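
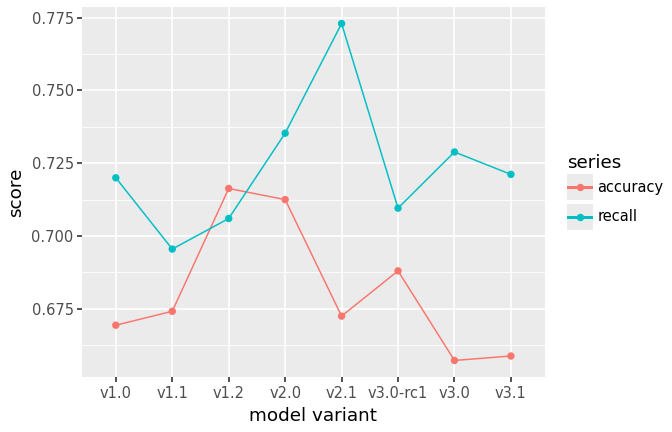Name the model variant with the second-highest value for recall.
v2.0

Top 3 for recall: v2.1 ≈ 0.77, v2.0 ≈ 0.74, v3.0 ≈ 0.73.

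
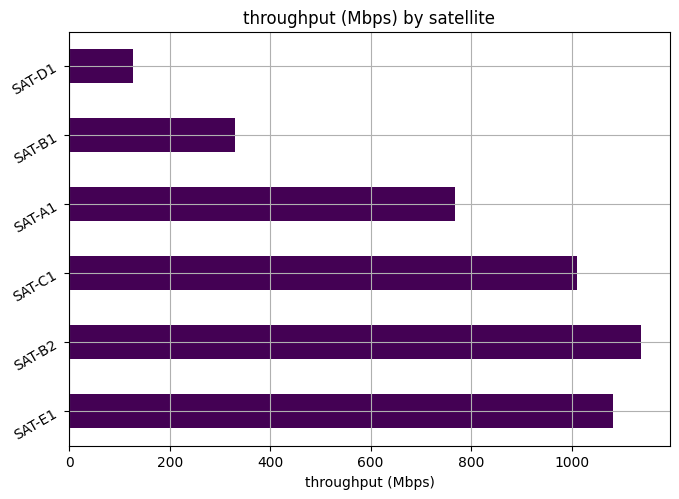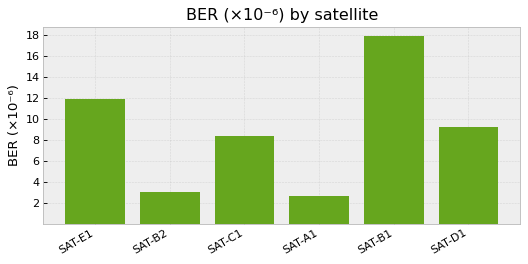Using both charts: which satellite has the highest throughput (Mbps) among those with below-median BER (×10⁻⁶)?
SAT-B2

Chart 2 median BER (×10⁻⁶) ≈ 8; below-median satellites: SAT-B2, SAT-C1, SAT-A1. Among those, SAT-B2 has the highest throughput (Mbps) (≈ 1200).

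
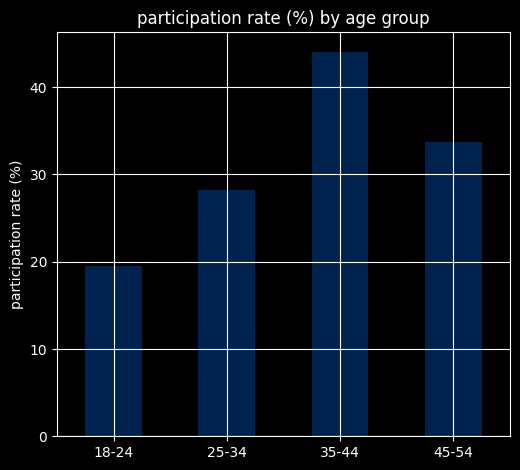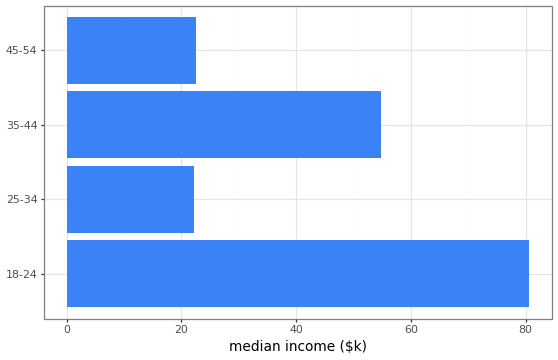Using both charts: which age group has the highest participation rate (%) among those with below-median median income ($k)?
45-54

Chart 2 median median income ($k) ≈ 40; below-median age groups: 25-34, 45-54. Among those, 45-54 has the highest participation rate (%) (≈ 35).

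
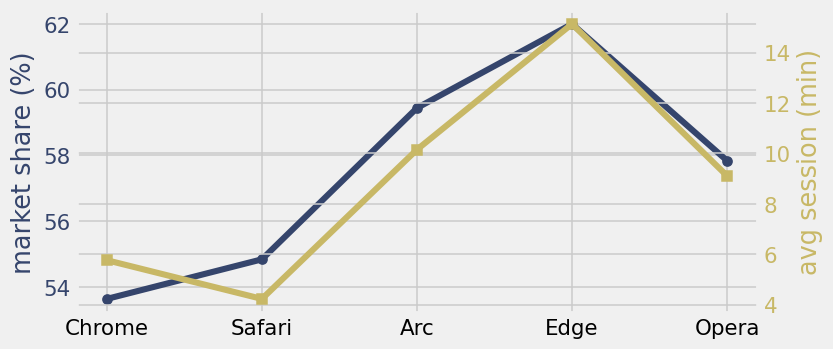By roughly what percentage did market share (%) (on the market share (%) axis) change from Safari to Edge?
≈ +12.7%

Safari ≈ 55, Edge ≈ 62; (62 − 55) / 55 ≈ +12.7%.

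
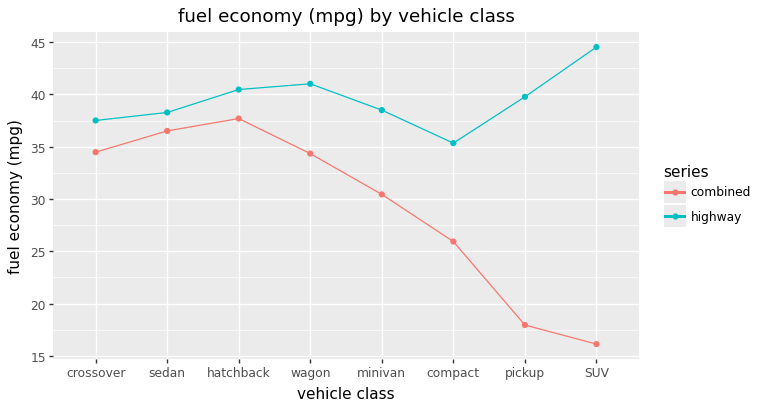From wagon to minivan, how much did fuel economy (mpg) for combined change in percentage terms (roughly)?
wagon ≈ 35, minivan ≈ 30; (30 − 35) / 35 ≈ -14.3%.

≈ -14.3%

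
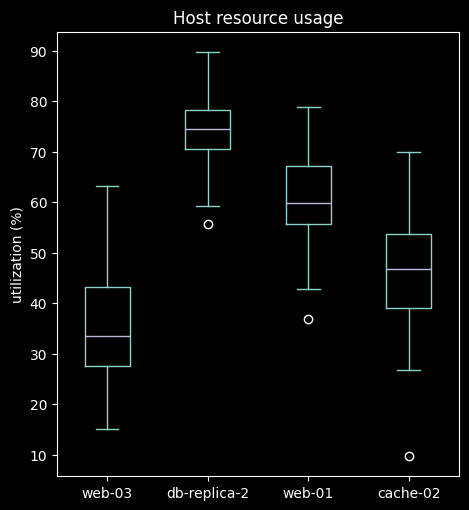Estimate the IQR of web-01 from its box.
Q3 ≈ 65, Q1 ≈ 55; IQR ≈ 10.

≈ 10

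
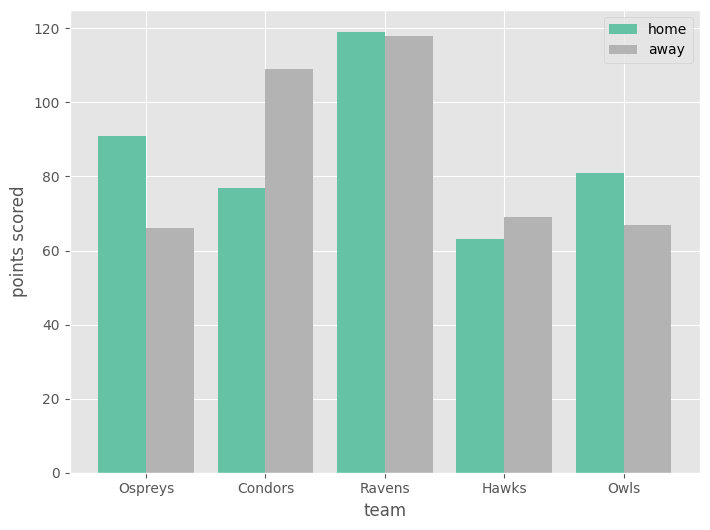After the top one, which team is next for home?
Ospreys

Top 3 for home: Ravens ≈ 120, Ospreys ≈ 90, Owls ≈ 80.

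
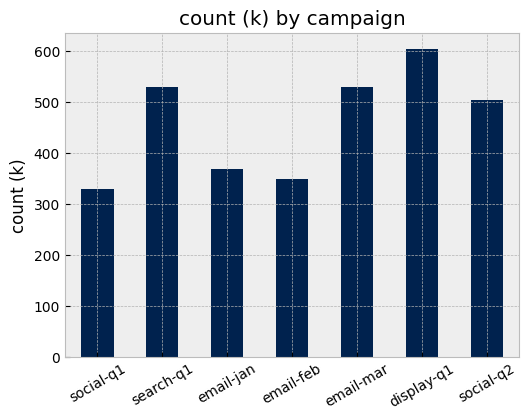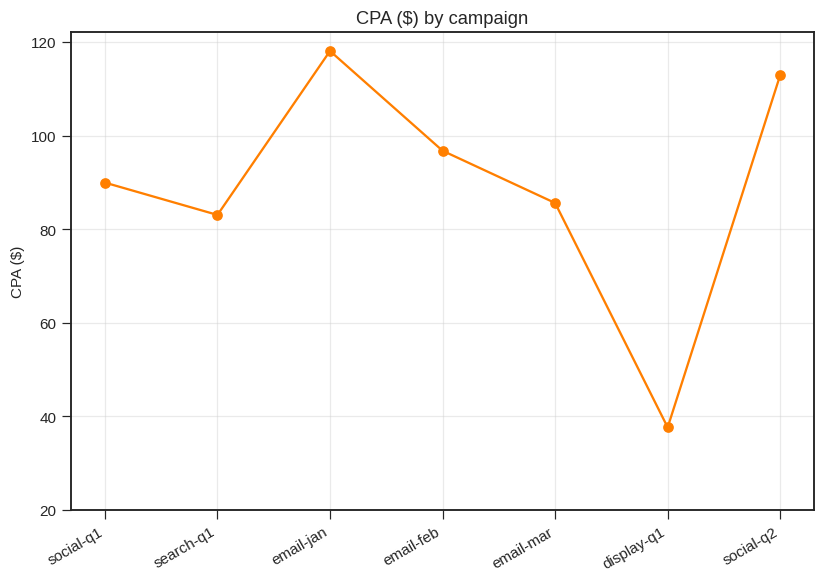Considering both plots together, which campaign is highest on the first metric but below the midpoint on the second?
display-q1

Chart 2 median CPA ($) ≈ 80; below-median campaigns: search-q1, email-mar, display-q1. Among those, display-q1 has the highest count (k) (≈ 600).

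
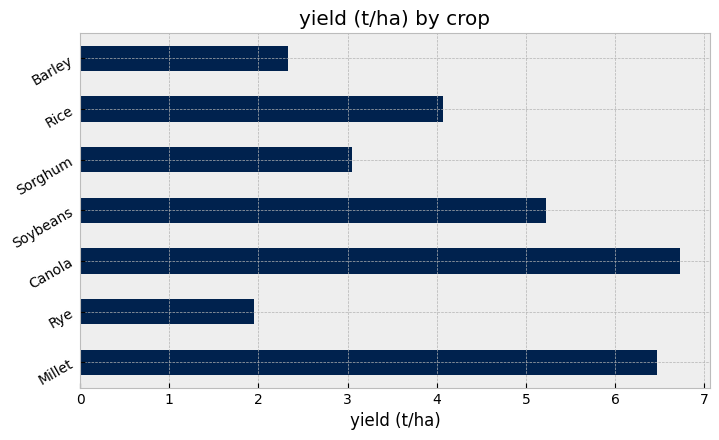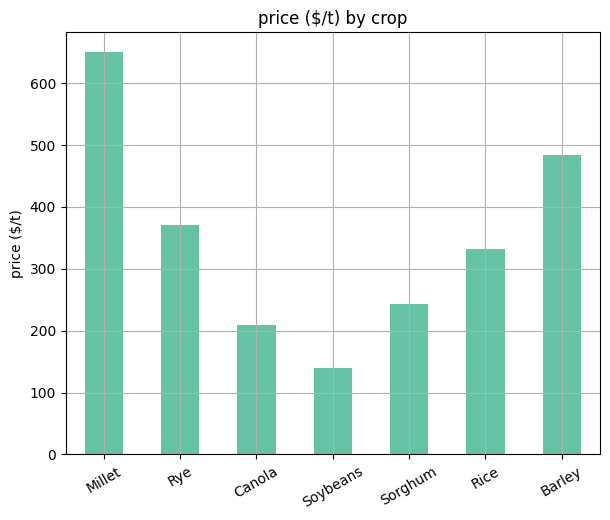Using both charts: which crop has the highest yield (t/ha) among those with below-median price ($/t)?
Canola

Chart 2 median price ($/t) ≈ 300; below-median crops: Canola, Soybeans, Sorghum. Among those, Canola has the highest yield (t/ha) (≈ 7).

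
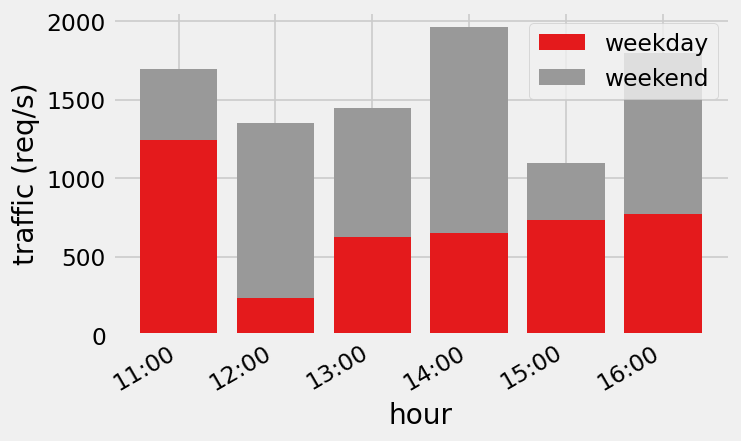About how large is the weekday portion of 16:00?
weekday top ≈ 800, bottom ≈ 0; segment ≈ 800.

≈ 800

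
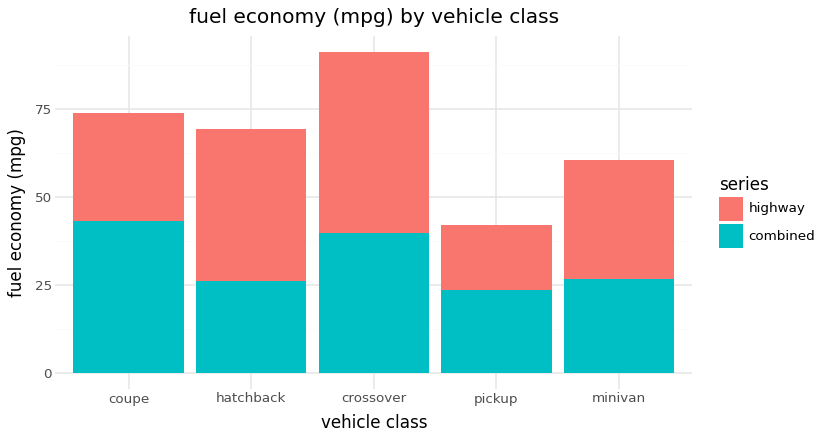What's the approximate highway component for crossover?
highway top ≈ 90, bottom ≈ 40; segment ≈ 50.

≈ 50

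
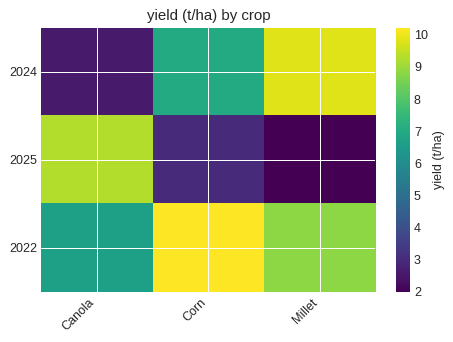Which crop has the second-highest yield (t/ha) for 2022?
Millet

Top 3 for 2022: Corn ≈ 10, Millet ≈ 9, Canola ≈ 7.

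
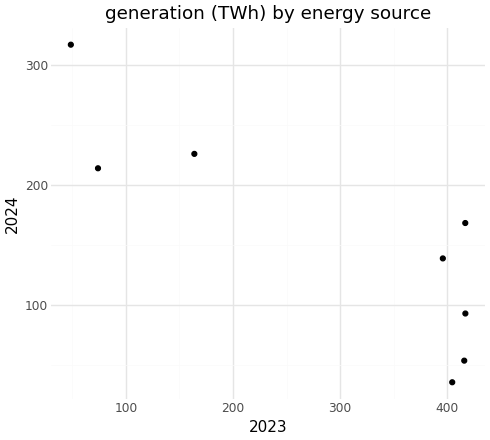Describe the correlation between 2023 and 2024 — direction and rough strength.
negative, strong

Points are negatively correlated; strong (|r| ≈ 0.9).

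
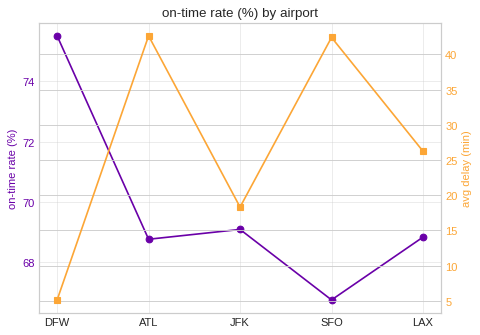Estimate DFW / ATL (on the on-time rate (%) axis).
DFW ≈ 76, ATL ≈ 69; 76/69 ≈ 1.1.

≈ 1.1×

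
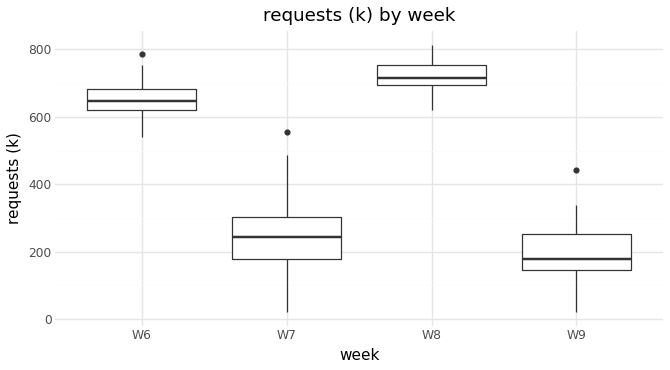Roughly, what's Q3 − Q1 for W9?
≈ 100

Q3 ≈ 250, Q1 ≈ 150; IQR ≈ 100.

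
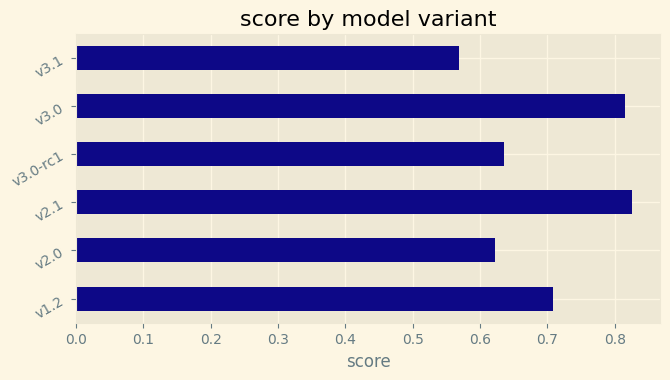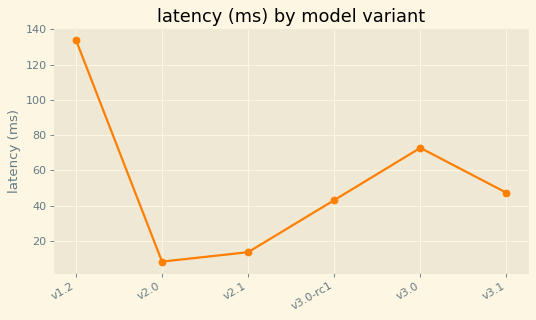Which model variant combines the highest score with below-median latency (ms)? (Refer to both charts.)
v2.1

Chart 2 median latency (ms) ≈ 40; below-median model variants: v2.0, v2.1, v3.0-rc1. Among those, v2.1 has the highest score (≈ 0.8).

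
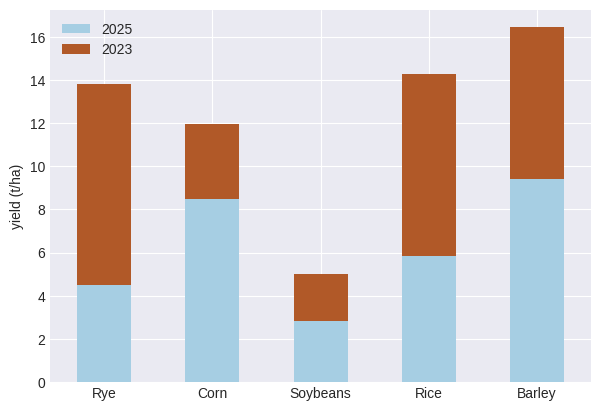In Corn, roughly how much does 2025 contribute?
2025 top ≈ 8, bottom ≈ 0; segment ≈ 8.

≈ 8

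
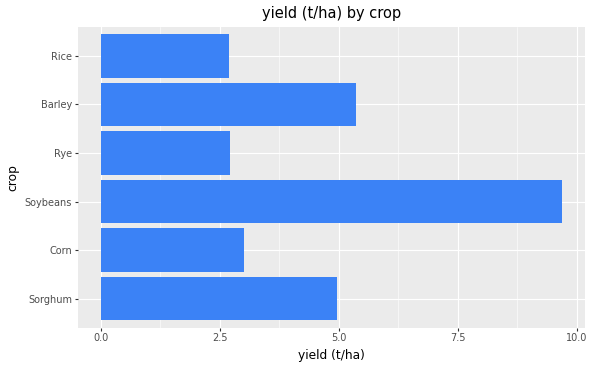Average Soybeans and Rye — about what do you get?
(10 + 3) / 2 ≈ 6.

≈ 6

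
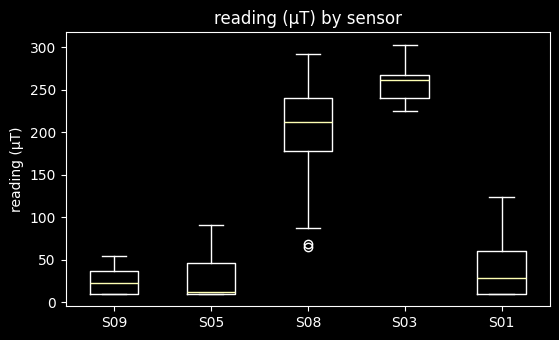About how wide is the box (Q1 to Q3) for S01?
Q3 ≈ 60, Q1 ≈ 0; IQR ≈ 60.

≈ 60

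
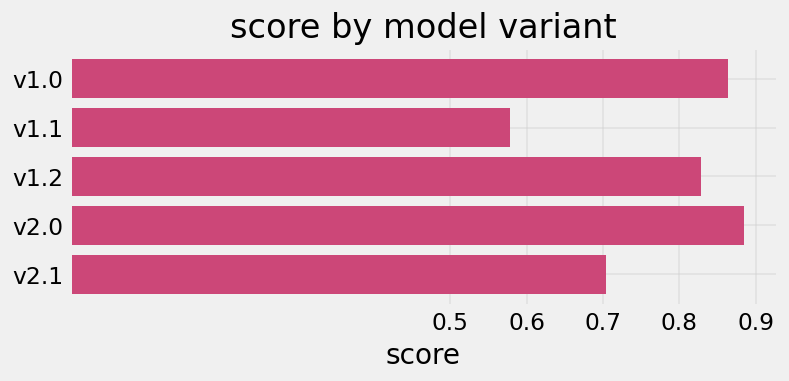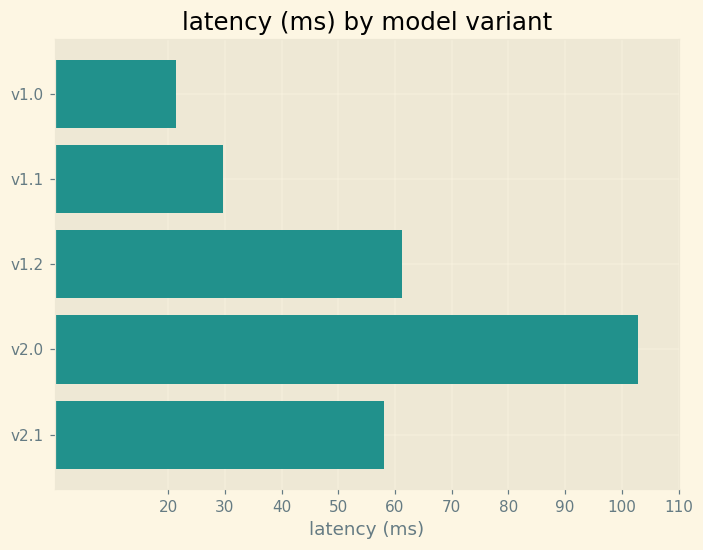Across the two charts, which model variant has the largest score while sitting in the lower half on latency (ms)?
Chart 2 median latency (ms) ≈ 60; below-median model variants: v1.0, v1.1. Among those, v1.0 has the highest score (≈ 0.9).

v1.0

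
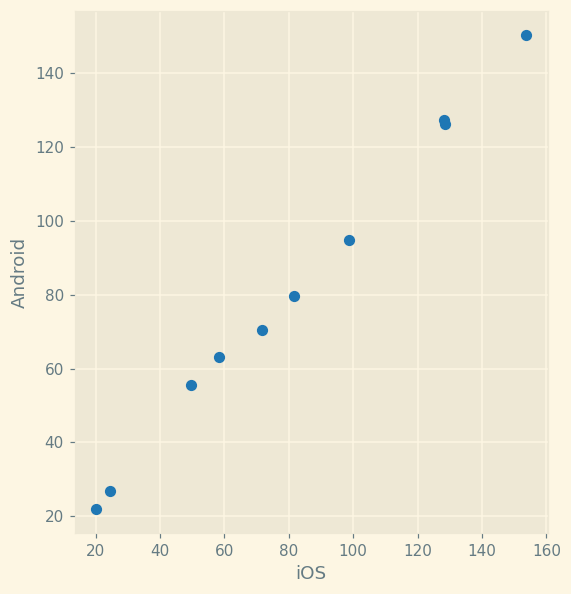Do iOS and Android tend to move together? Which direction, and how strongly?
positive, strong

Points are positively correlated; strong (|r| ≈ 1.0).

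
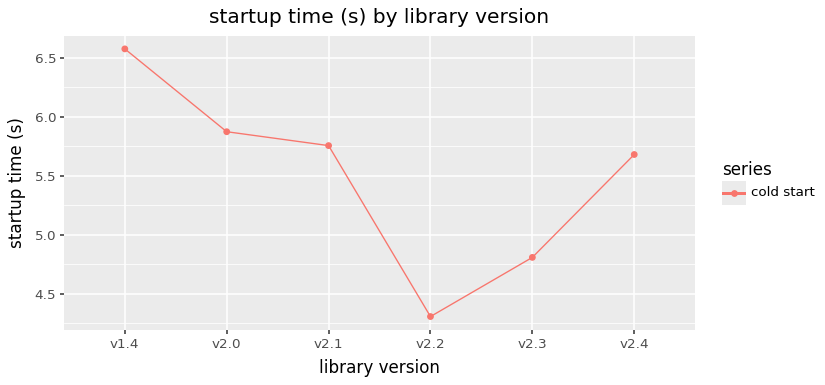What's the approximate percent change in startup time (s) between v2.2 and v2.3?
v2.2 ≈ 4.4, v2.3 ≈ 4.8; (4.8 − 4.4) / 4.4 ≈ +9.1%.

≈ +9.1%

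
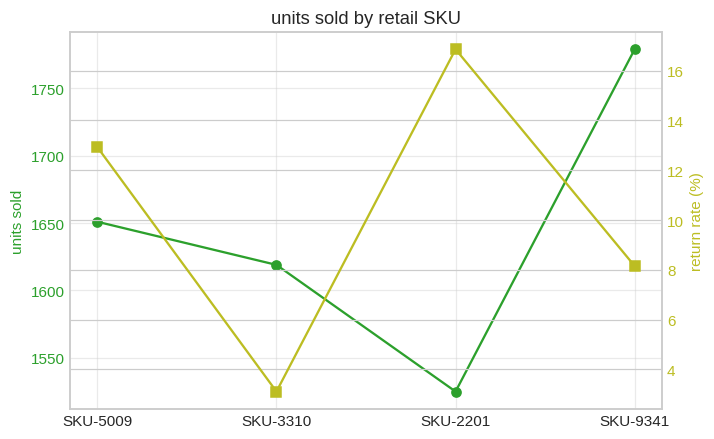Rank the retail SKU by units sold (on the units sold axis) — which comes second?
Top 3 (on the units sold axis): SKU-9341 ≈ 1775, SKU-5009 ≈ 1650, SKU-3310 ≈ 1625.

SKU-5009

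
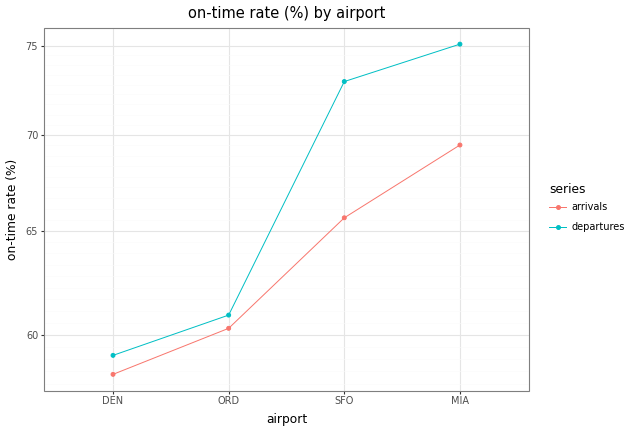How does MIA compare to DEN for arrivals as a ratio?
≈ 1.21×

MIA ≈ 70, DEN ≈ 58; 70/58 ≈ 1.21.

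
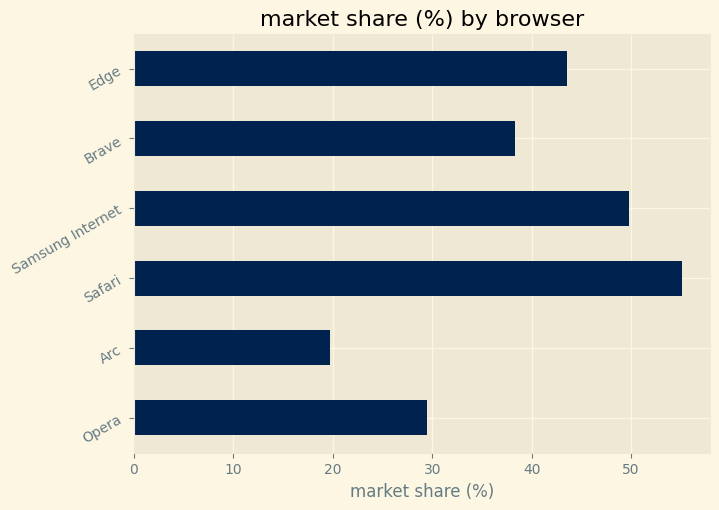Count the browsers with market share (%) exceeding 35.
4

Above 35: Safari, Samsung Internet, Brave, Edge.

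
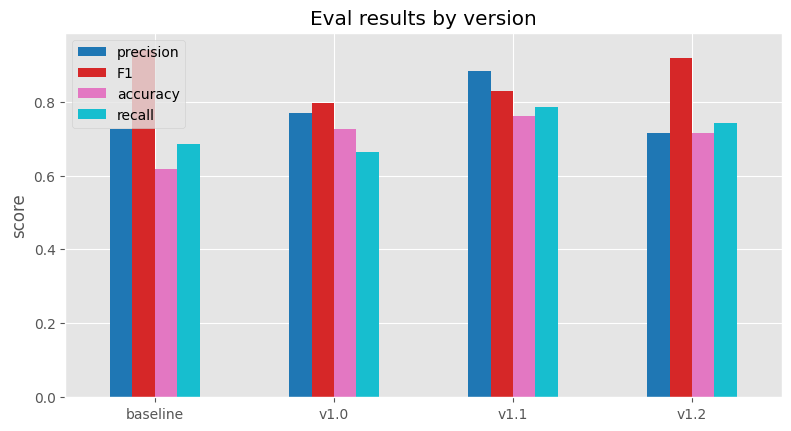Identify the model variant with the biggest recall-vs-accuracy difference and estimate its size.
baseline, ≈ 0.1

baseline: recall ≈ 0.7, accuracy ≈ 0.6 → gap ≈ 0.1. Next-largest (v1.0) is only ≈ 0.0.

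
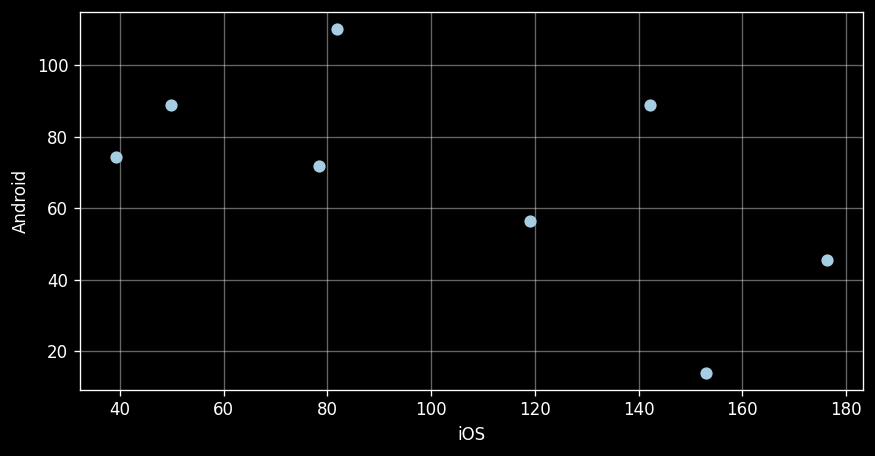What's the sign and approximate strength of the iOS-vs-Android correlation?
negative, moderate

Points are negatively correlated; moderate (|r| ≈ 0.6).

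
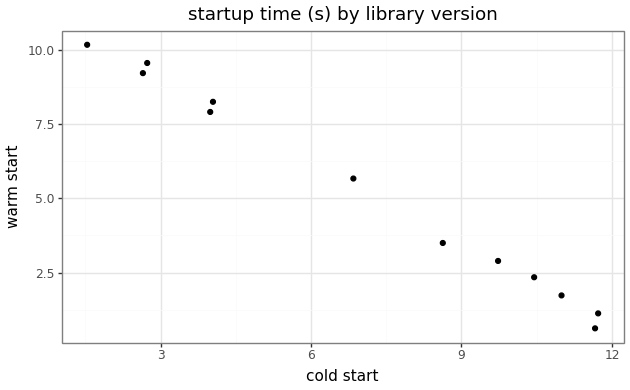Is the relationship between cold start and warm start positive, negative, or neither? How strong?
Points are negatively correlated; strong (|r| ≈ 1.0).

negative, strong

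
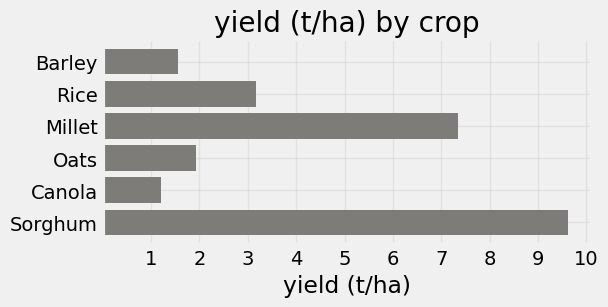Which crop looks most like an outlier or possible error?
Sorghum

Sorghum ≈ 10; the rest sit between ≈ 1 and ≈ 7.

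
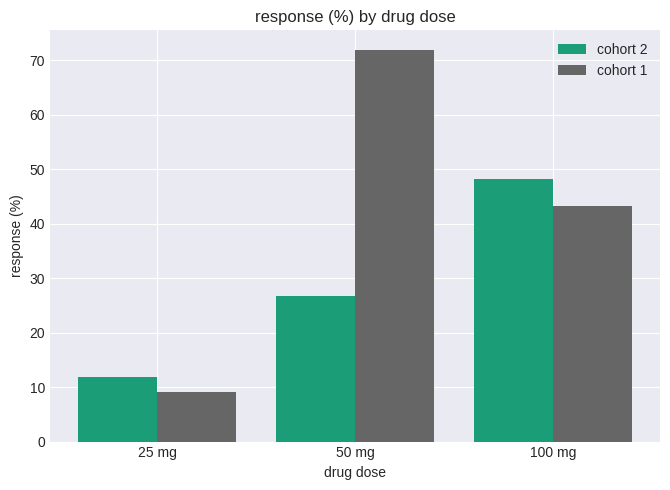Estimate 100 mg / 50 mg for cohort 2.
100 mg ≈ 50, 50 mg ≈ 30; 50/30 ≈ 1.67.

≈ 1.67×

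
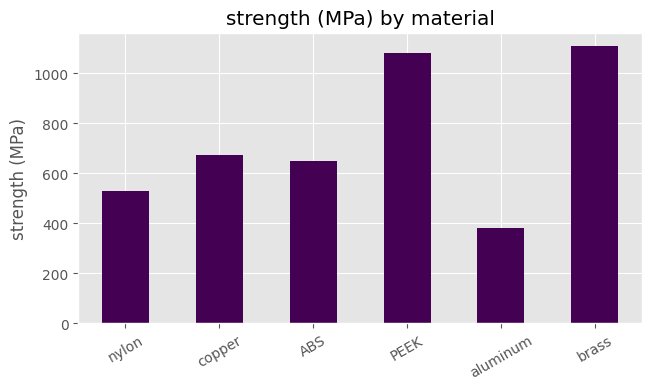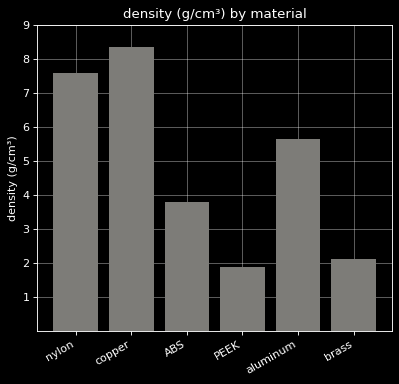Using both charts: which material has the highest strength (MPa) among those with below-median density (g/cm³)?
brass

Chart 2 median density (g/cm³) ≈ 5; below-median materials: ABS, PEEK, brass. Among those, brass has the highest strength (MPa) (≈ 1200).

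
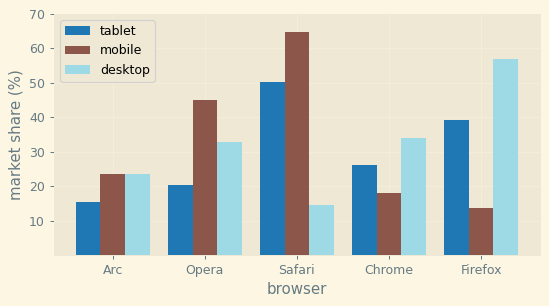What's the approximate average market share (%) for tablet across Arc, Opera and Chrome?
≈ 23

(20 + 20 + 30) / 3 ≈ 23.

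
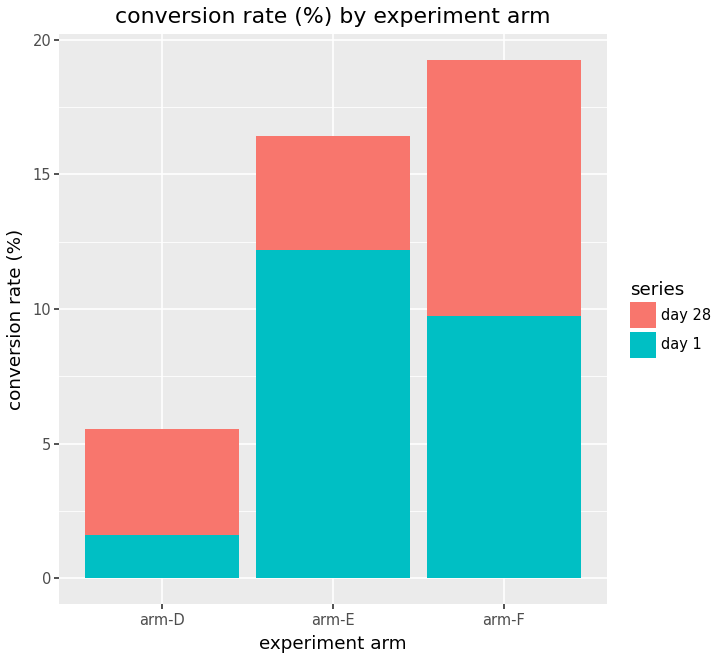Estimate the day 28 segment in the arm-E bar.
≈ 4

day 28 top ≈ 16, bottom ≈ 12; segment ≈ 4.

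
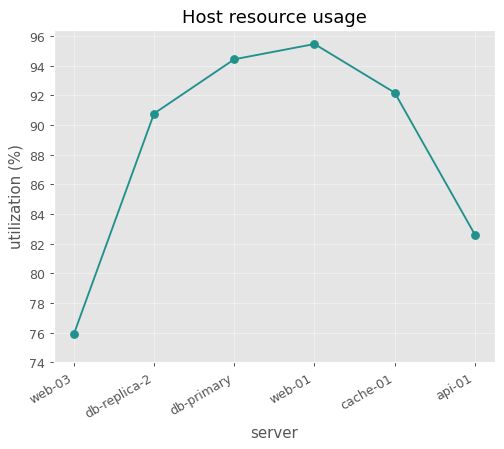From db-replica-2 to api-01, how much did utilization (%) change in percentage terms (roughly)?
≈ -8.9%

db-replica-2 ≈ 90, api-01 ≈ 82; (82 − 90) / 90 ≈ -8.9%.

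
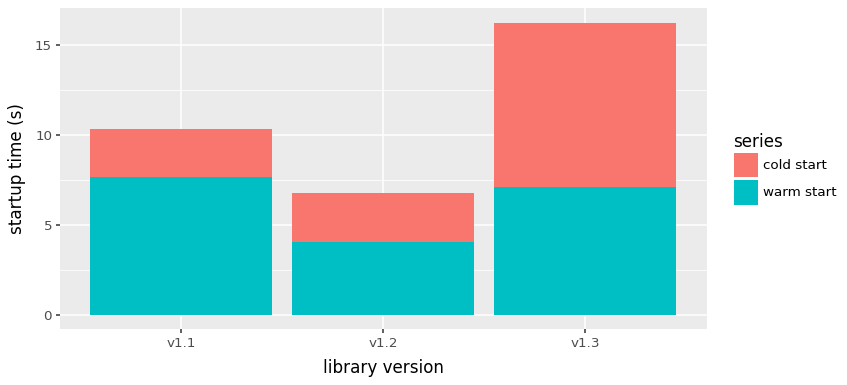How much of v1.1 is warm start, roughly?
warm start top ≈ 8, bottom ≈ 0; segment ≈ 8.

≈ 8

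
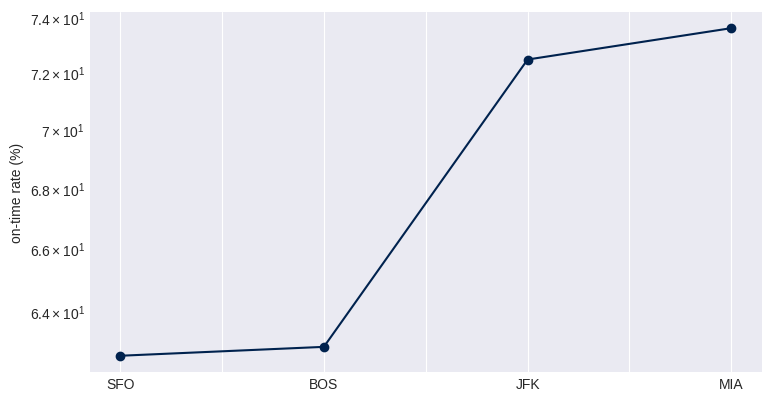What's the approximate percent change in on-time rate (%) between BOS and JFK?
≈ +14.3%

BOS ≈ 63, JFK ≈ 72; (72 − 63) / 63 ≈ +14.3%.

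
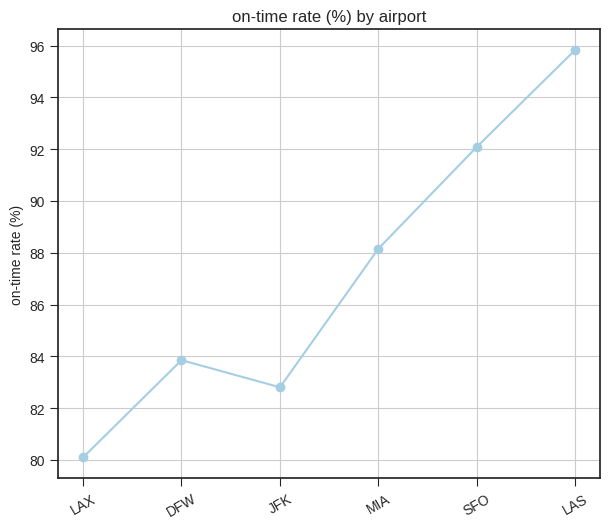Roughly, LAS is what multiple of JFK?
≈ 1.17×

LAS ≈ 96, JFK ≈ 82; 96/82 ≈ 1.17.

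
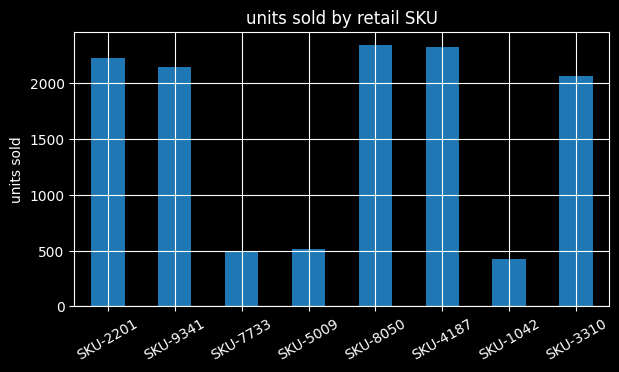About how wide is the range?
≈ 2000

Max SKU-8050 ≈ 2400, min SKU-1042 ≈ 400; range ≈ 2000.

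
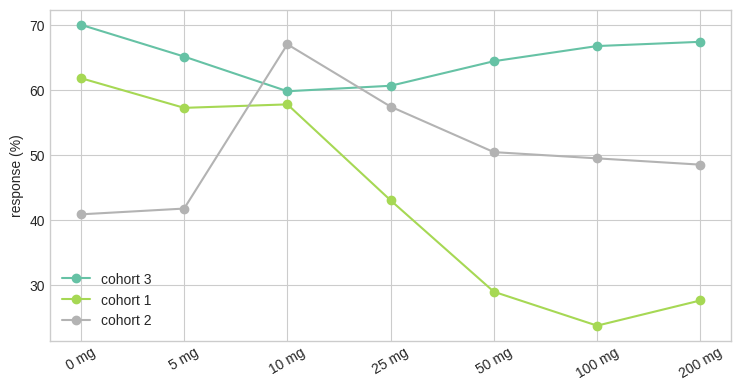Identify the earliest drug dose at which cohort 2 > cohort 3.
5 mg: cohort 2 ≈ 40 vs cohort 3 ≈ 65 (not yet); 10 mg: cohort 2 ≈ 65 vs cohort 3 ≈ 60 (first crossover).

10 mg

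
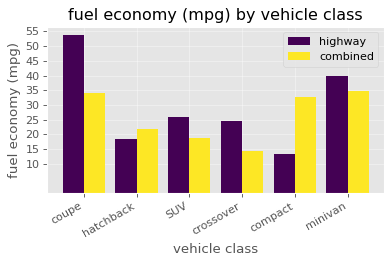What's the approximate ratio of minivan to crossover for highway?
minivan ≈ 40, crossover ≈ 25; 40/25 ≈ 1.6.

≈ 1.6×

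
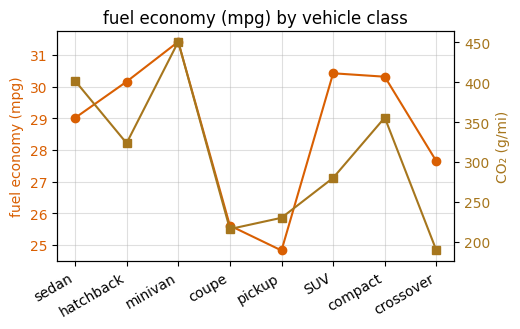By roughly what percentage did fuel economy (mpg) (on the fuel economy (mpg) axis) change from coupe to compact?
coupe ≈ 26, compact ≈ 30; (30 − 26) / 26 ≈ +15.4%.

≈ +15.4%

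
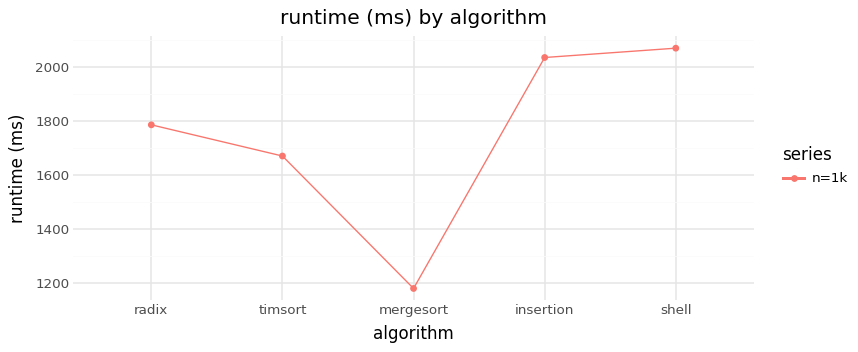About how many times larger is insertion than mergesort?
≈ 1.67×

insertion ≈ 2000, mergesort ≈ 1200; 2000/1200 ≈ 1.67.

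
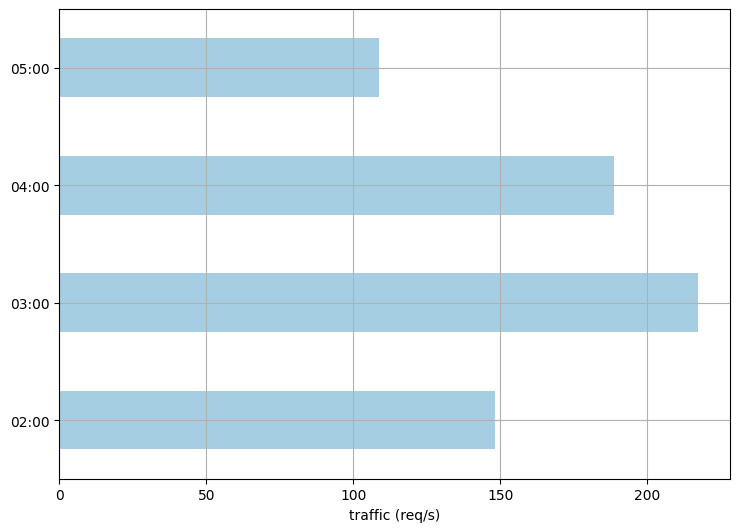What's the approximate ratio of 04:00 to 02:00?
04:00 ≈ 180, 02:00 ≈ 140; 180/140 ≈ 1.29.

≈ 1.29×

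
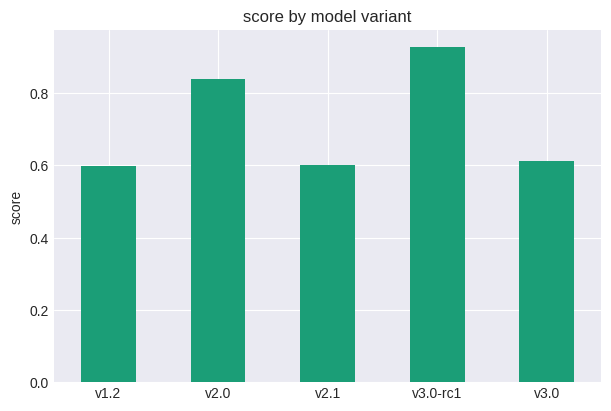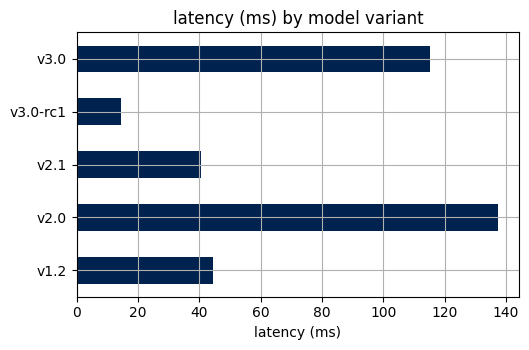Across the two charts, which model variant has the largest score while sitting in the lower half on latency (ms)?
Chart 2 median latency (ms) ≈ 40; below-median model variants: v2.1, v3.0-rc1. Among those, v3.0-rc1 has the highest score (≈ 0.9).

v3.0-rc1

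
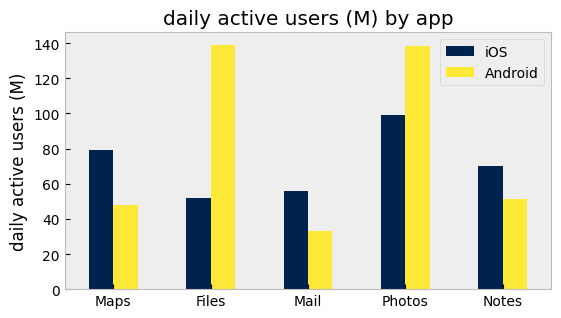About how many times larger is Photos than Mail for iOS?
Photos ≈ 100, Mail ≈ 60; 100/60 ≈ 1.67.

≈ 1.67×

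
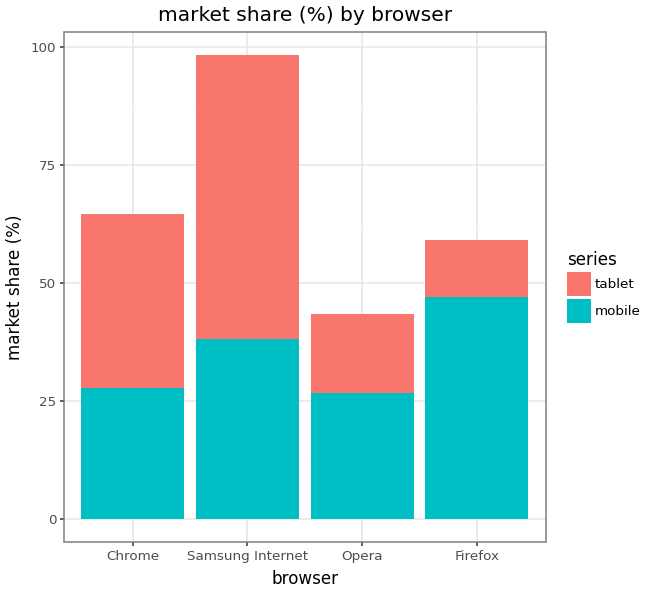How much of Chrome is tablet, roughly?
tablet top ≈ 60, bottom ≈ 30; segment ≈ 30.

≈ 30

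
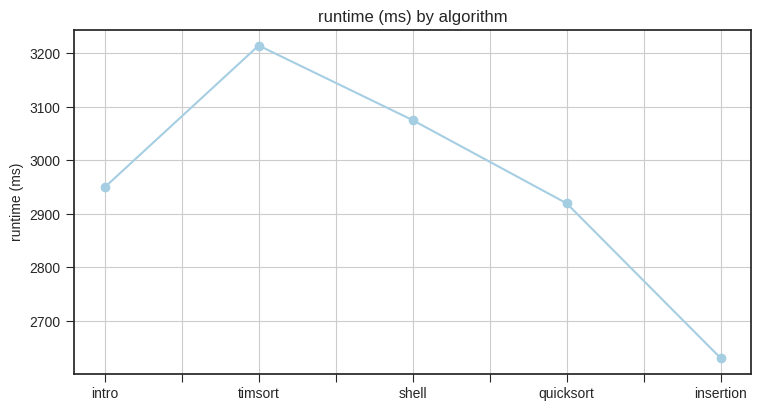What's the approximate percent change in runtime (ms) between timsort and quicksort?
timsort ≈ 3200, quicksort ≈ 2900; (2900 − 3200) / 3200 ≈ -9.4%.

≈ -9.4%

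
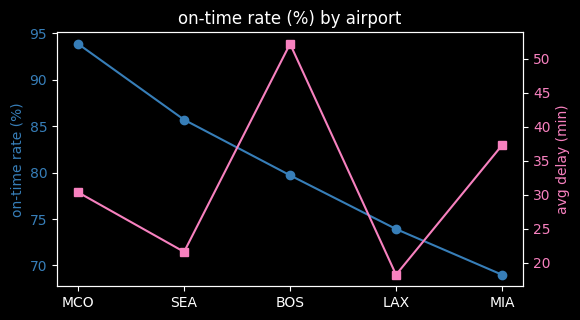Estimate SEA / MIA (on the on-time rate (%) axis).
≈ 1.21×

SEA ≈ 85, MIA ≈ 70; 85/70 ≈ 1.21.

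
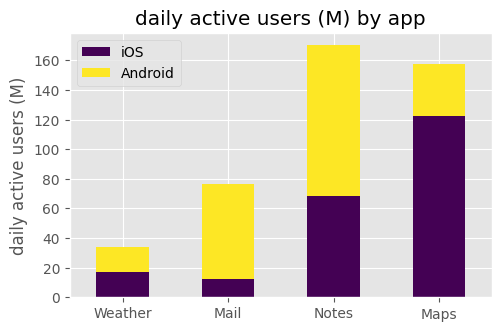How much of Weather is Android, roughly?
≈ 20

Android top ≈ 40, bottom ≈ 20; segment ≈ 20.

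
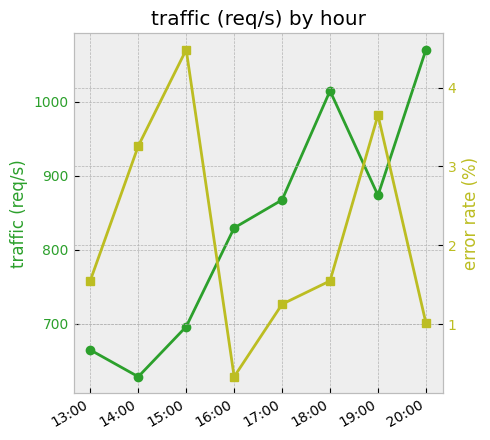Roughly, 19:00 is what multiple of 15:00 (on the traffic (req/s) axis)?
≈ 1.21×

19:00 ≈ 850, 15:00 ≈ 700; 850/700 ≈ 1.21.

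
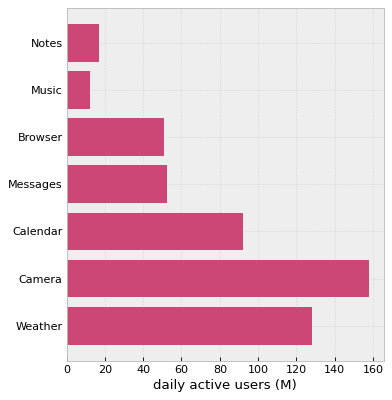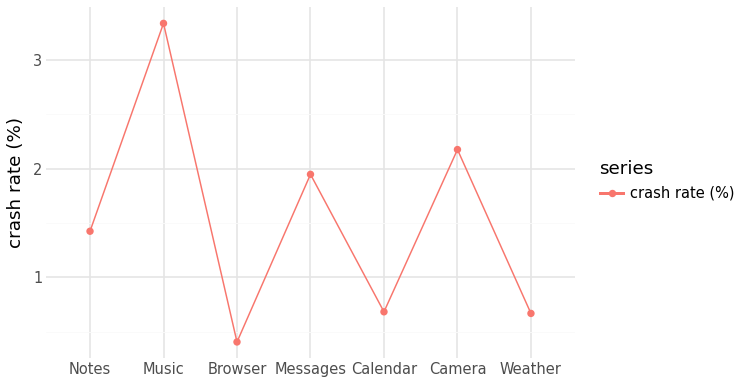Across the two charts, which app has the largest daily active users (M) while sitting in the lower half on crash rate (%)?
Weather

Chart 2 median crash rate (%) ≈ 1.5; below-median apps: Browser, Calendar, Weather. Among those, Weather has the highest daily active users (M) (≈ 120).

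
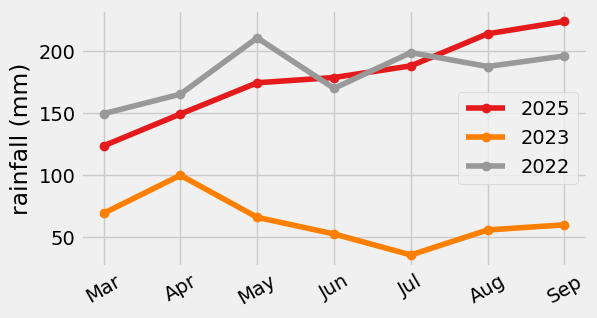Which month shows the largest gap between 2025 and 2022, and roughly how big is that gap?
May: 2025 ≈ 180, 2022 ≈ 220 → gap ≈ 40. Next-largest (Sep) is only ≈ 20.

May, ≈ 40 mm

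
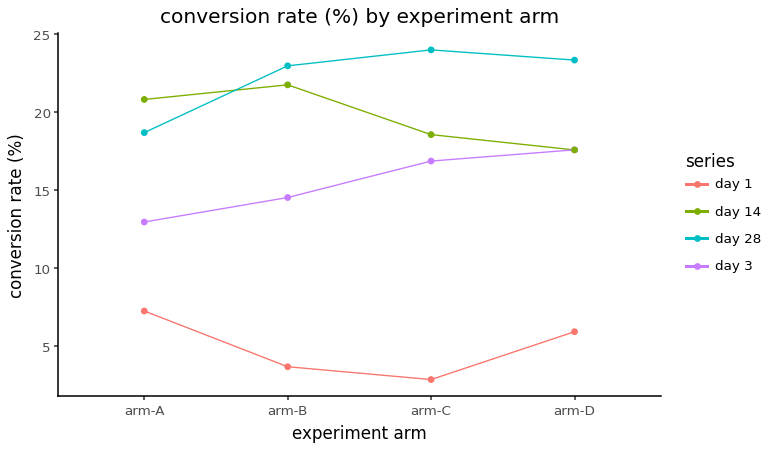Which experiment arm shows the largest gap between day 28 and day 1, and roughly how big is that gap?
arm-C, ≈ 22 %

arm-C: day 28 ≈ 24, day 1 ≈ 2 → gap ≈ 22. Next-largest (arm-B) is only ≈ 18.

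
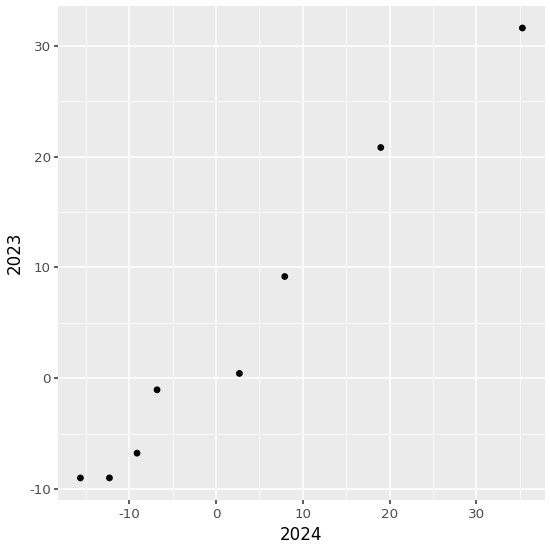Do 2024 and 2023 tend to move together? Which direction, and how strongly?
positive, strong

Points are positively correlated; strong (|r| ≈ 1.0).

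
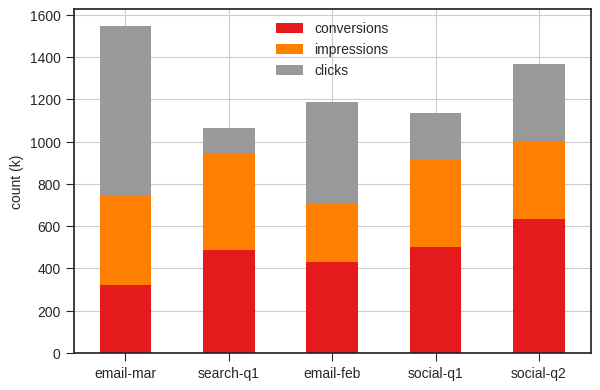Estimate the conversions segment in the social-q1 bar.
conversions top ≈ 400, bottom ≈ 0; segment ≈ 400.

≈ 400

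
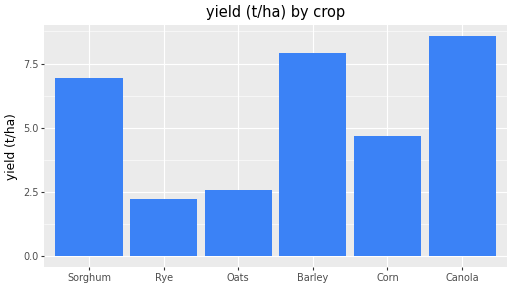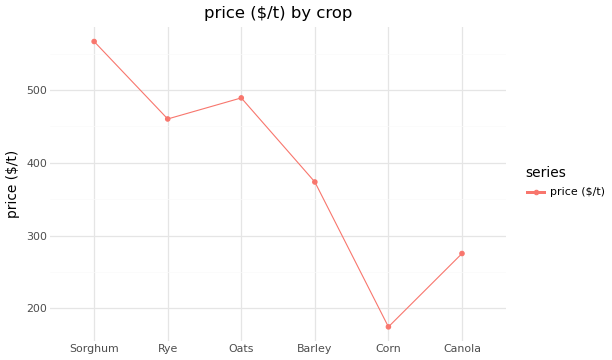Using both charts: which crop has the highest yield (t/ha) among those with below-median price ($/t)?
Chart 2 median price ($/t) ≈ 400; below-median crops: Barley, Corn, Canola. Among those, Canola has the highest yield (t/ha) (≈ 9).

Canola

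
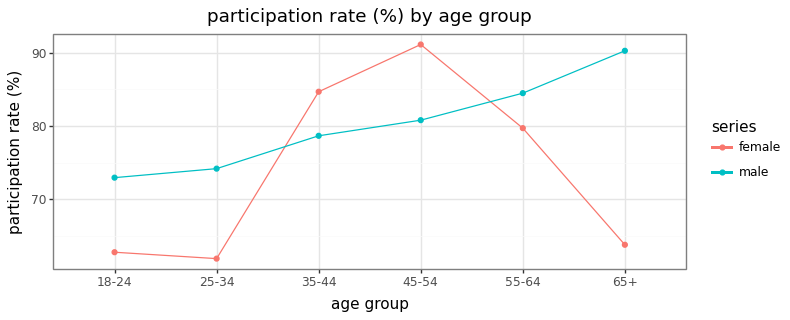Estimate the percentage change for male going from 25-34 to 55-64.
≈ +13.3%

25-34 ≈ 75, 55-64 ≈ 85; (85 − 75) / 75 ≈ +13.3%.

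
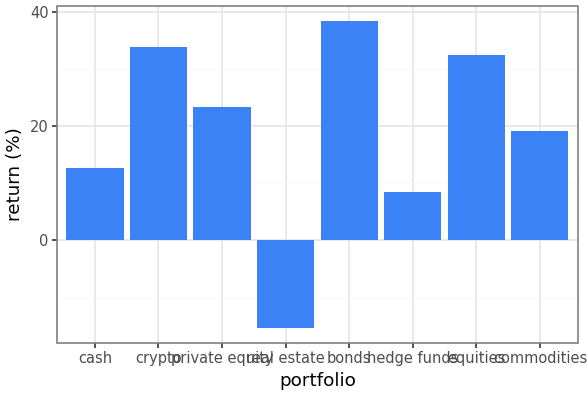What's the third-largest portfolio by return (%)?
Top 4: bonds ≈ 40, crypto ≈ 35, equities ≈ 30, private equity ≈ 25.

equities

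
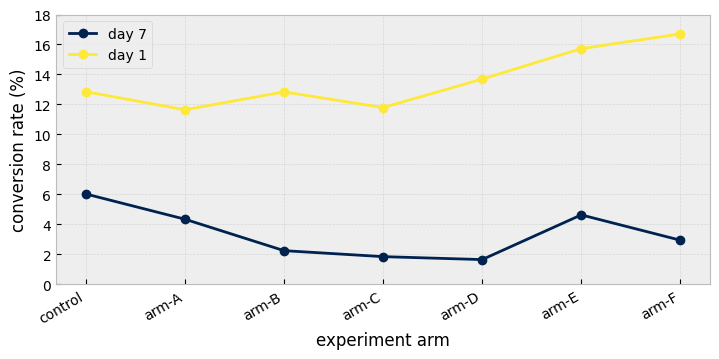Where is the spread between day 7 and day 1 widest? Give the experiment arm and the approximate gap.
arm-F: day 7 ≈ 2, day 1 ≈ 16 → gap ≈ 14. Next-largest (arm-D) is only ≈ 12.

arm-F, ≈ 14 %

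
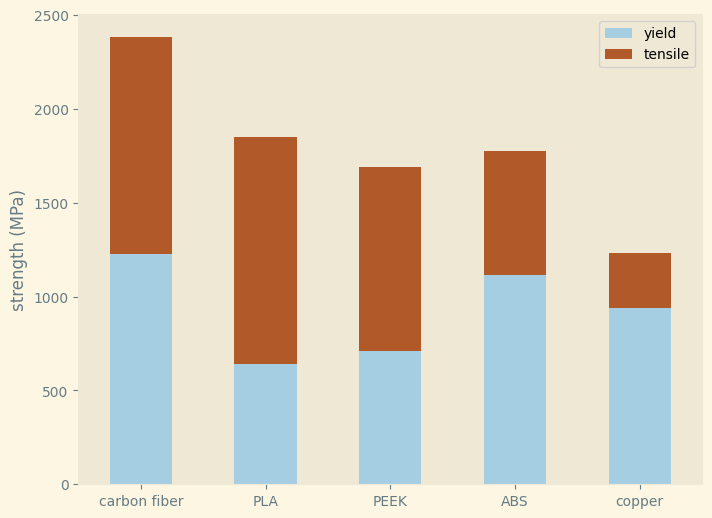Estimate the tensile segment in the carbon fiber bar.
≈ 1200

tensile top ≈ 2400, bottom ≈ 1200; segment ≈ 1200.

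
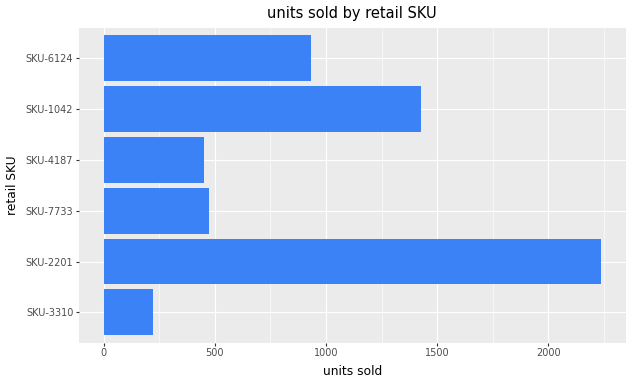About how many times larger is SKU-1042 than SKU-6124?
≈ 1.4×

SKU-1042 ≈ 1400, SKU-6124 ≈ 1000; 1400/1000 ≈ 1.4.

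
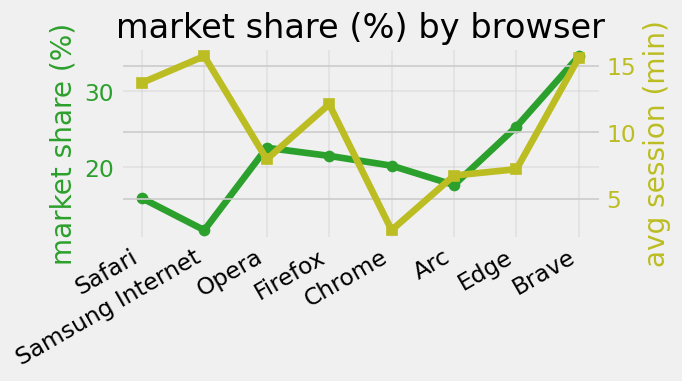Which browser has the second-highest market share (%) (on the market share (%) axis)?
Top 3 (on the market share (%) axis): Brave ≈ 34, Edge ≈ 26, Opera ≈ 22.

Edge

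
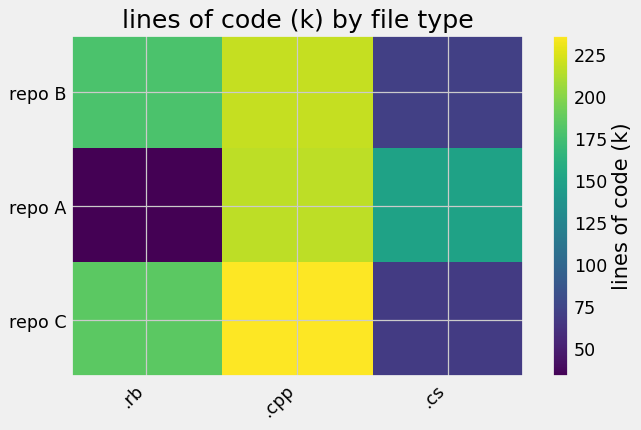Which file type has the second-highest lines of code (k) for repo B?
.rb

Top 3 for repo B: .cpp ≈ 220, .rb ≈ 180, .cs ≈ 80.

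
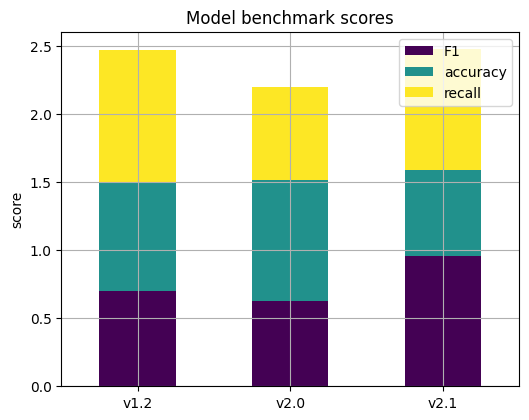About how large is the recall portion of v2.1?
≈ 1.0

recall top ≈ 2.5, bottom ≈ 1.5; segment ≈ 1.0.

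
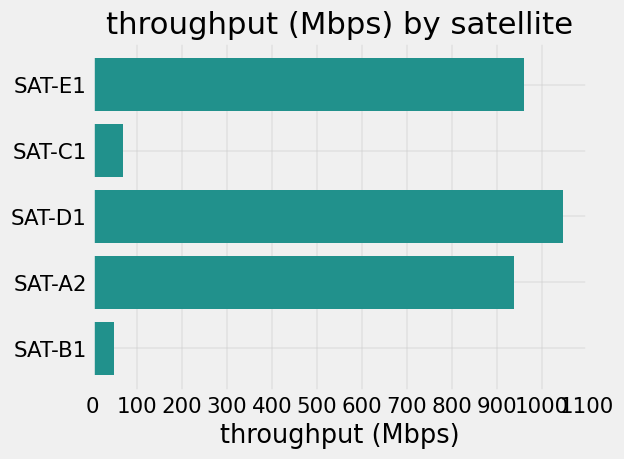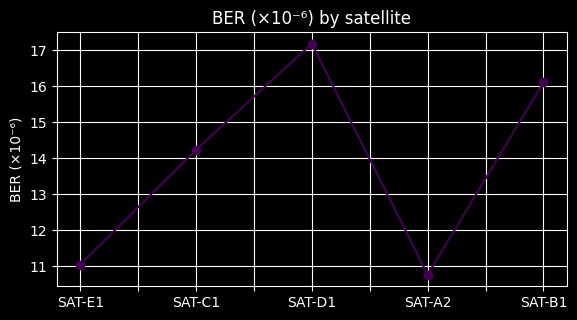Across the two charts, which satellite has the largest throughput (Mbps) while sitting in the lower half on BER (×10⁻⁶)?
SAT-E1

Chart 2 median BER (×10⁻⁶) ≈ 14; below-median satellites: SAT-E1, SAT-A2. Among those, SAT-E1 has the highest throughput (Mbps) (≈ 1000).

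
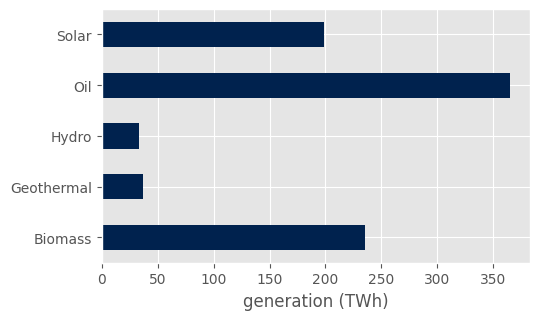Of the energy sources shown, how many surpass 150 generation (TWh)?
3

Above 150: Biomass, Oil, Solar.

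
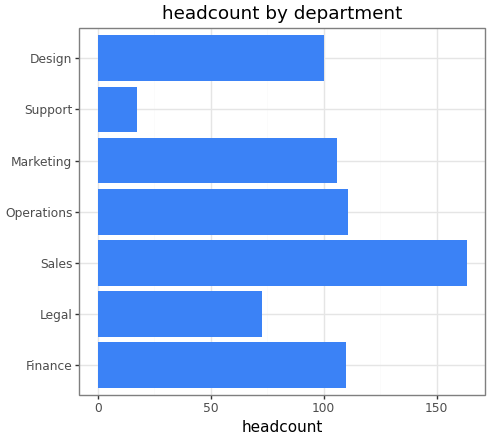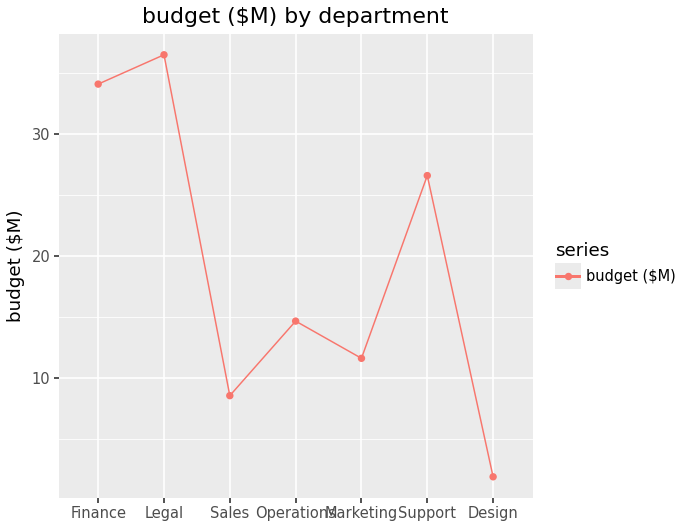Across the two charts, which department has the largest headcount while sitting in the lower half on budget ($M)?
Chart 2 median budget ($M) ≈ 15; below-median departments: Sales, Marketing, Design. Among those, Sales has the highest headcount (≈ 160).

Sales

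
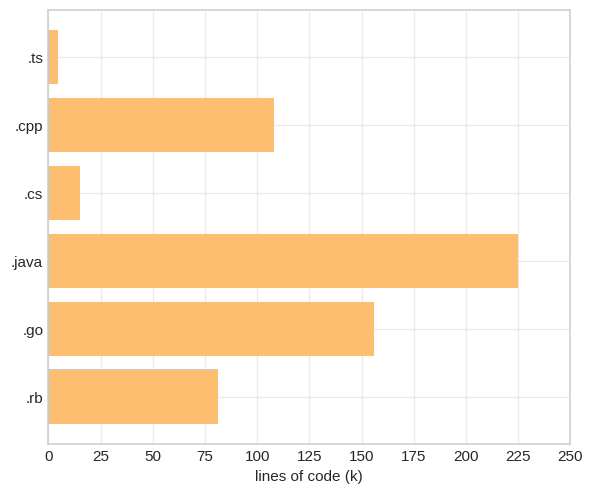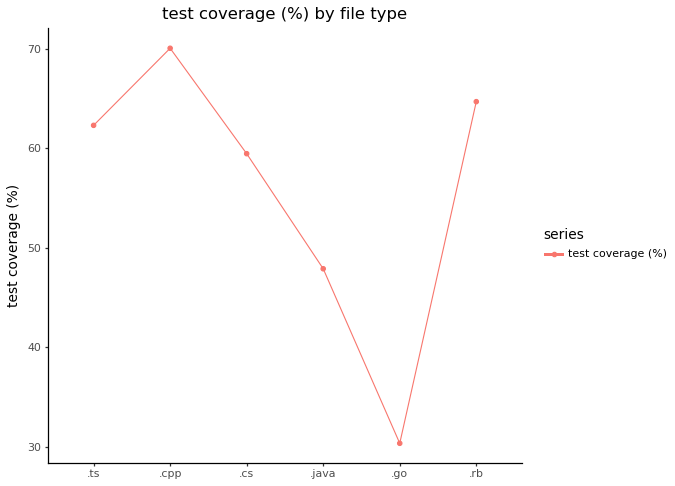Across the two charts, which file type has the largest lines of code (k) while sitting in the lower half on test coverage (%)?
Chart 2 median test coverage (%) ≈ 60; below-median file types: .cs, .java, .go. Among those, .java has the highest lines of code (k) (≈ 225).

.java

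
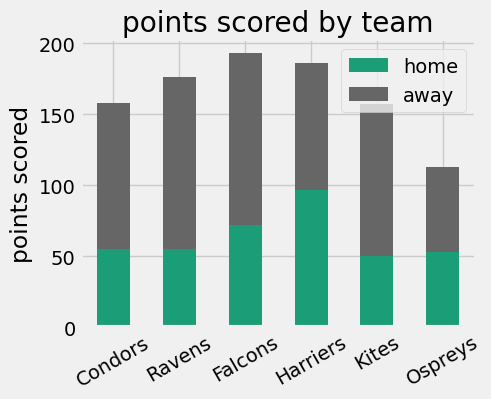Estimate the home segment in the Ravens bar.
home top ≈ 60, bottom ≈ 0; segment ≈ 60.

≈ 60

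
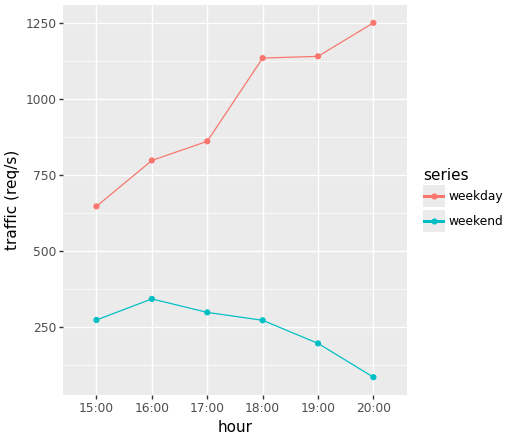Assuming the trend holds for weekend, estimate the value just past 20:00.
≈ 0

Last three: 300, 200, 100 → slope ≈ -100/step → next ≈ 0.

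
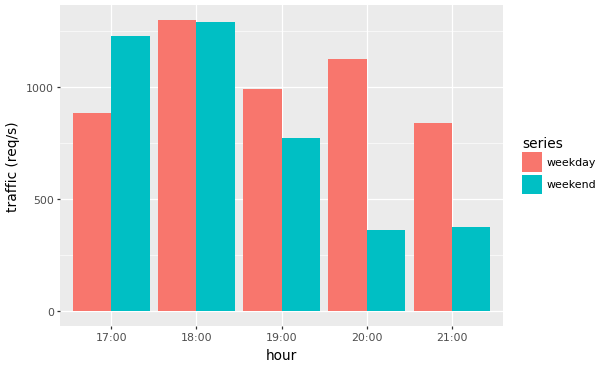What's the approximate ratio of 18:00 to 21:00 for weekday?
18:00 ≈ 1400, 21:00 ≈ 800; 1400/800 ≈ 1.75.

≈ 1.75×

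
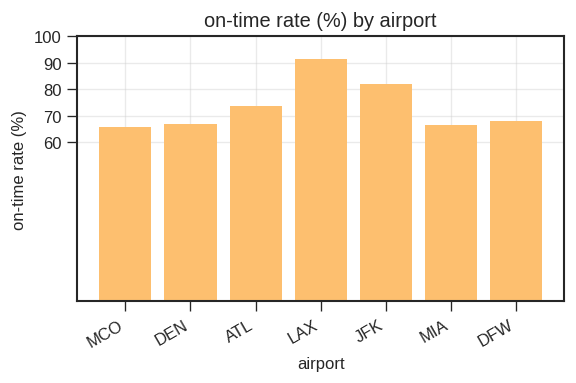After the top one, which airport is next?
Top 3: LAX ≈ 90, JFK ≈ 80, ATL ≈ 70.

JFK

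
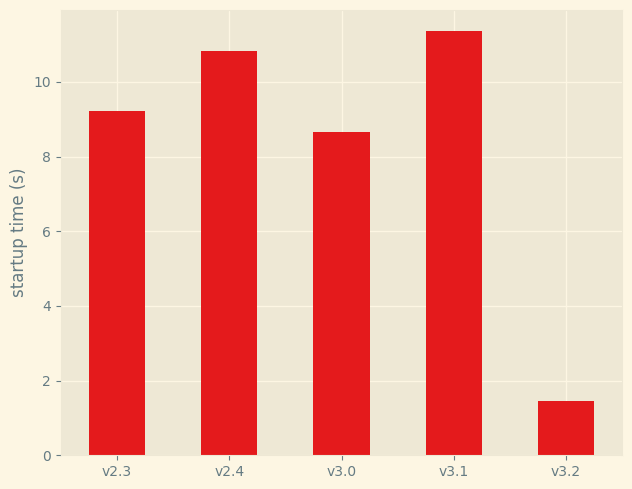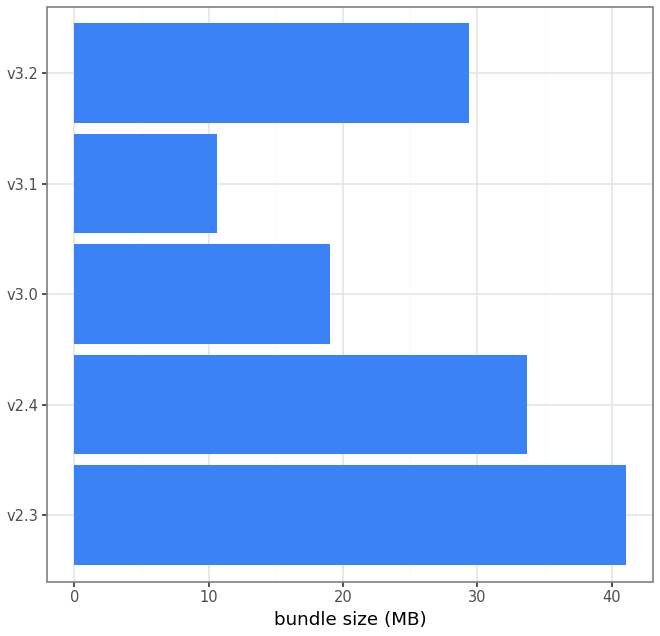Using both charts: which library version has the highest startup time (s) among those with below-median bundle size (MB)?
Chart 2 median bundle size (MB) ≈ 30; below-median library versions: v3.0, v3.1. Among those, v3.1 has the highest startup time (s) (≈ 12).

v3.1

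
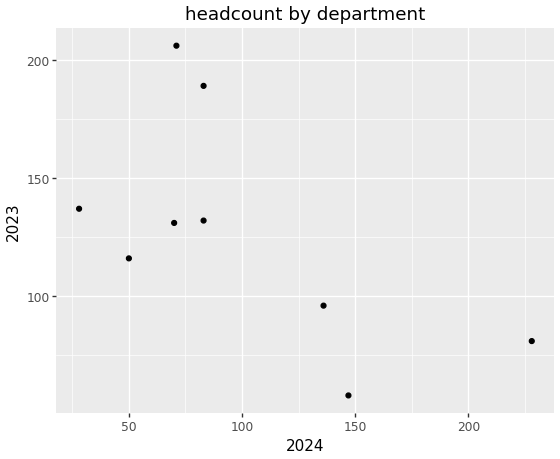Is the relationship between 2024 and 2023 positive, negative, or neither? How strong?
Points are negatively correlated; moderate (|r| ≈ 0.6).

negative, moderate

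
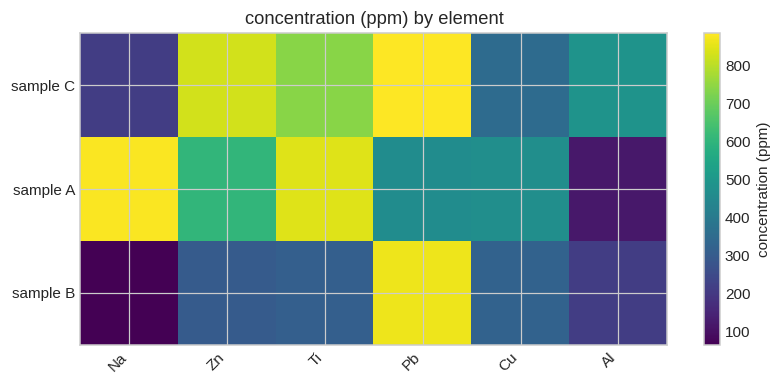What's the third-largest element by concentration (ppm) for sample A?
Top 4 for sample A: Na ≈ 900, Ti ≈ 800, Zn ≈ 600, Cu ≈ 500.

Zn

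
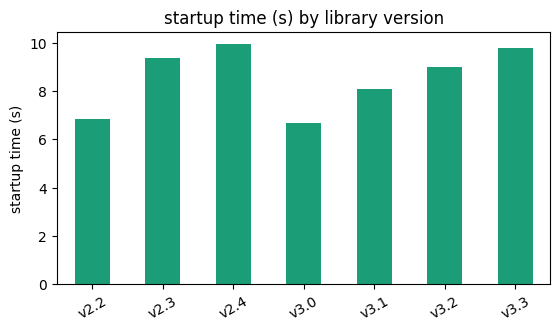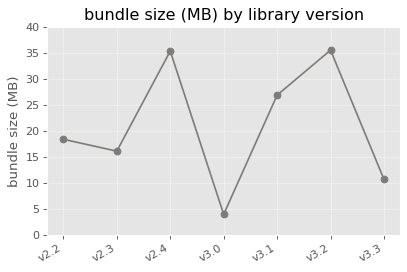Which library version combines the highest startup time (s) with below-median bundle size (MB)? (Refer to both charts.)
Chart 2 median bundle size (MB) ≈ 20; below-median library versions: v2.3, v3.0, v3.3. Among those, v3.3 has the highest startup time (s) (≈ 10).

v3.3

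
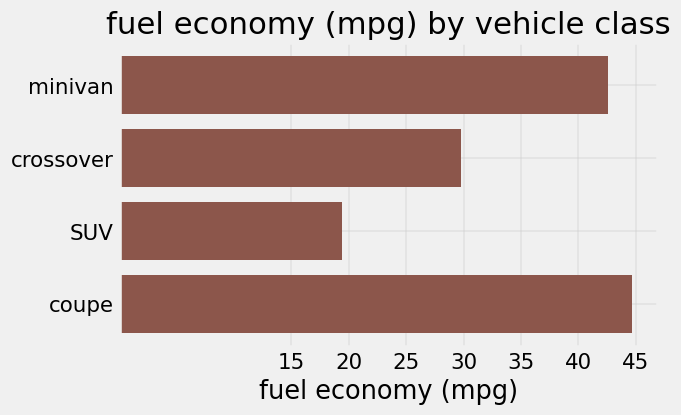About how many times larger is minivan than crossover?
≈ 1.5×

minivan ≈ 45, crossover ≈ 30; 45/30 ≈ 1.5.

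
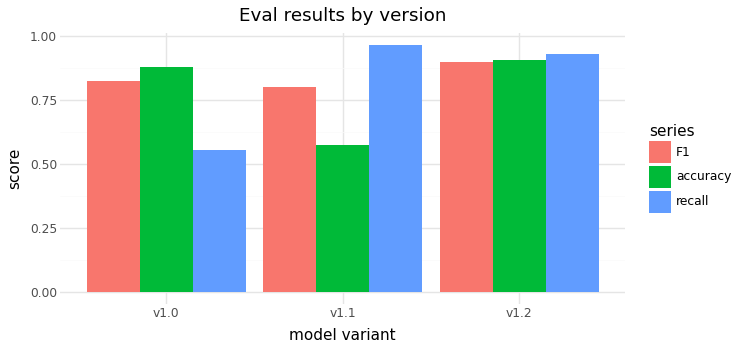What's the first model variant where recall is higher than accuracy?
v1.1

v1.0: recall ≈ 0.6 vs accuracy ≈ 0.9 (not yet); v1.1: recall ≈ 1.0 vs accuracy ≈ 0.6 (first crossover).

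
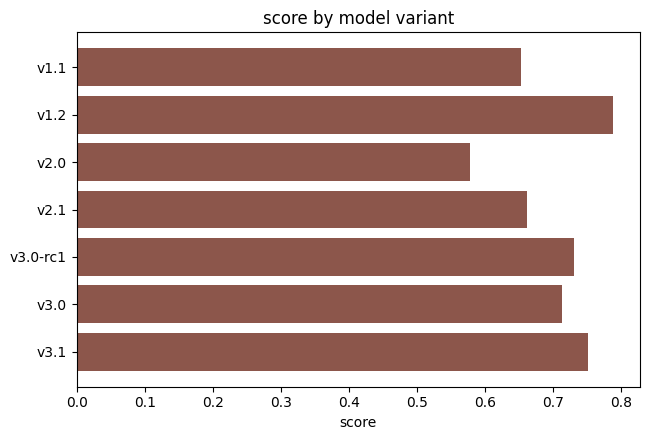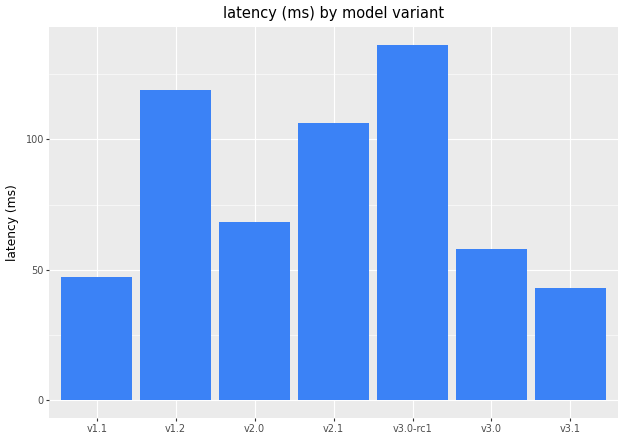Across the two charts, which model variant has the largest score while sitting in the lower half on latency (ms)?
v3.1

Chart 2 median latency (ms) ≈ 60; below-median model variants: v1.1, v3.0, v3.1. Among those, v3.1 has the highest score (≈ 0.8).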